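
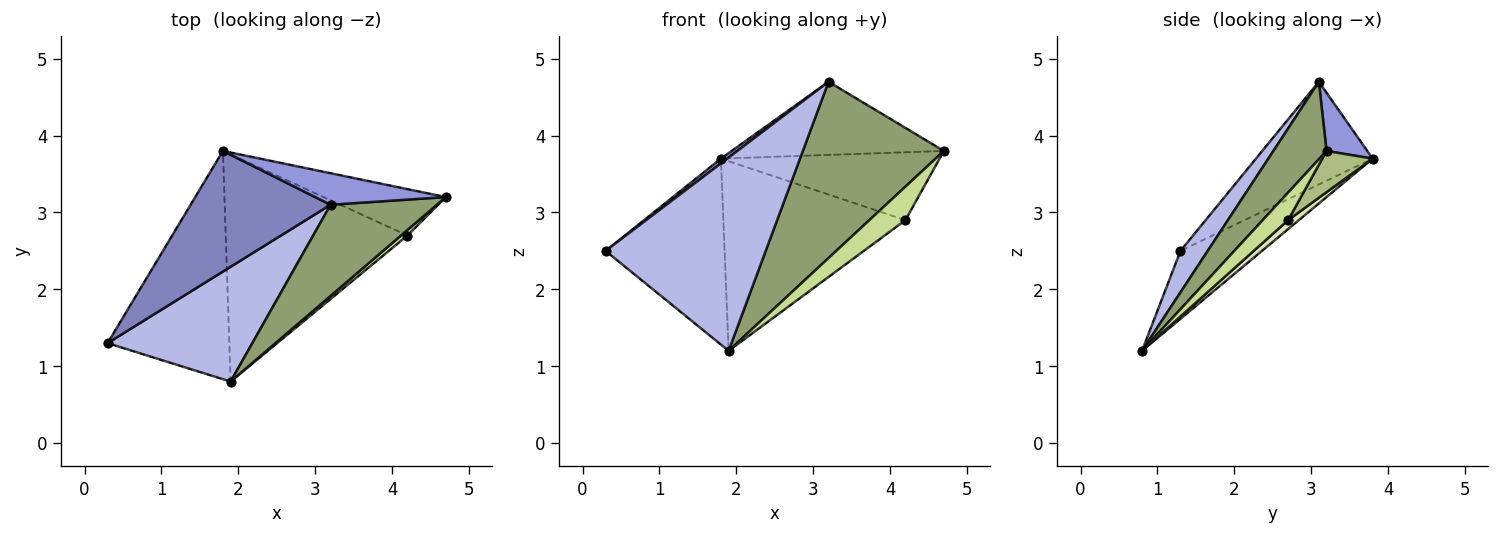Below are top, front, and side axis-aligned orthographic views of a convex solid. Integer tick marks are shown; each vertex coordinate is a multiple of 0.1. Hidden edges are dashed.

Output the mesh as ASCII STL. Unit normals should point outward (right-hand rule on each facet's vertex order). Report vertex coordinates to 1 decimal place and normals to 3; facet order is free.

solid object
 facet normal -0.397 0.580 -0.712
  outer loop
   vertex 1.9 0.8 1.2
   vertex 0.3 1.3 2.5
   vertex 1.8 3.8 3.7
  endloop
 endfacet
 facet normal -0.591 -0.032 0.806
  outer loop
   vertex 3.2 3.1 4.7
   vertex 1.8 3.8 3.7
   vertex 0.3 1.3 2.5
  endloop
 endfacet
 facet normal 0.174 0.904 0.390
  outer loop
   vertex 3.2 3.1 4.7
   vertex 4.7 3.2 3.8
   vertex 1.8 3.8 3.7
  endloop
 endfacet
 facet normal 0.145 -0.851 0.505
  outer loop
   vertex 3.2 3.1 4.7
   vertex 0.3 1.3 2.5
   vertex 1.9 0.8 1.2
  endloop
 endfacet
 facet normal 0.318 -0.842 0.436
  outer loop
   vertex 3.2 3.1 4.7
   vertex 1.9 0.8 1.2
   vertex 4.7 3.2 3.8
  endloop
 endfacet
 facet normal 0.187 0.811 -0.554
  outer loop
   vertex 4.2 2.7 2.9
   vertex 1.8 3.8 3.7
   vertex 4.7 3.2 3.8
  endloop
 endfacet
 facet normal 0.571 -0.810 0.133
  outer loop
   vertex 4.2 2.7 2.9
   vertex 4.7 3.2 3.8
   vertex 1.9 0.8 1.2
  endloop
 endfacet
 facet normal 0.038 0.640 -0.767
  outer loop
   vertex 4.2 2.7 2.9
   vertex 1.9 0.8 1.2
   vertex 1.8 3.8 3.7
  endloop
 endfacet
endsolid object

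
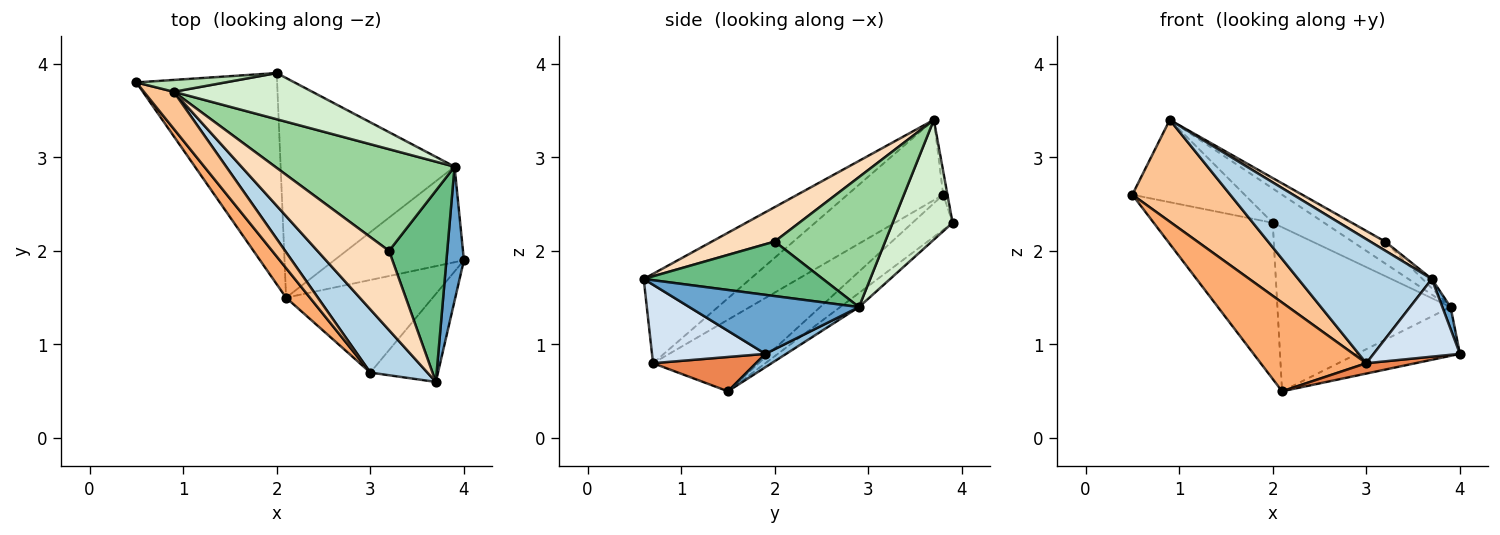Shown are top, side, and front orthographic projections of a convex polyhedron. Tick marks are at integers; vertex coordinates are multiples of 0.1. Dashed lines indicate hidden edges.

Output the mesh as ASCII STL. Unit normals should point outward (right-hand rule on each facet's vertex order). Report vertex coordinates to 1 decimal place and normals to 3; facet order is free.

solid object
 facet normal 0.958 -0.046 0.284
  outer loop
   vertex 3.9 2.9 1.4
   vertex 3.7 0.6 1.7
   vertex 4.0 1.9 0.9
  endloop
 endfacet
 facet normal 0.091 0.453 -0.887
  outer loop
   vertex 3.9 2.9 1.4
   vertex 4.0 1.9 0.9
   vertex 2.1 1.5 0.5
  endloop
 endfacet
 facet normal -0.579 -0.726 0.370
  outer loop
   vertex 3.0 0.7 0.8
   vertex 3.7 0.6 1.7
   vertex 0.9 3.7 3.4
  endloop
 endfacet
 facet normal 0.656 -0.500 -0.566
  outer loop
   vertex 3.0 0.7 0.8
   vertex 4.0 1.9 0.9
   vertex 3.7 0.6 1.7
  endloop
 endfacet
 facet normal 0.227 -0.108 -0.968
  outer loop
   vertex 3.0 0.7 0.8
   vertex 2.1 1.5 0.5
   vertex 4.0 1.9 0.9
  endloop
 endfacet
 facet normal -0.688 -0.688 0.229
  outer loop
   vertex 3.0 0.7 0.8
   vertex 0.5 3.8 2.6
   vertex 2.1 1.5 0.5
  endloop
 endfacet
 facet normal -0.677 -0.692 0.252
  outer loop
   vertex 3.0 0.7 0.8
   vertex 0.9 3.7 3.4
   vertex 0.5 3.8 2.6
  endloop
 endfacet
 facet normal 0.431 -0.102 0.896
  outer loop
   vertex 3.2 2.0 2.1
   vertex 0.9 3.7 3.4
   vertex 3.7 0.6 1.7
  endloop
 endfacet
 facet normal 0.683 0.036 0.729
  outer loop
   vertex 3.2 2.0 2.1
   vertex 3.7 0.6 1.7
   vertex 3.9 2.9 1.4
  endloop
 endfacet
 facet normal 0.578 0.171 0.798
  outer loop
   vertex 3.2 2.0 2.1
   vertex 3.9 2.9 1.4
   vertex 0.9 3.7 3.4
  endloop
 endfacet
 facet normal -0.037 0.989 0.142
  outer loop
   vertex 2.0 3.9 2.3
   vertex 0.5 3.8 2.6
   vertex 0.9 3.7 3.4
  endloop
 endfacet
 facet normal 0.570 0.490 0.659
  outer loop
   vertex 2.0 3.9 2.3
   vertex 0.9 3.7 3.4
   vertex 3.9 2.9 1.4
  endloop
 endfacet
 facet normal -0.197 0.583 -0.788
  outer loop
   vertex 2.0 3.9 2.3
   vertex 2.1 1.5 0.5
   vertex 0.5 3.8 2.6
  endloop
 endfacet
 facet normal -0.065 0.597 -0.800
  outer loop
   vertex 2.0 3.9 2.3
   vertex 3.9 2.9 1.4
   vertex 2.1 1.5 0.5
  endloop
 endfacet
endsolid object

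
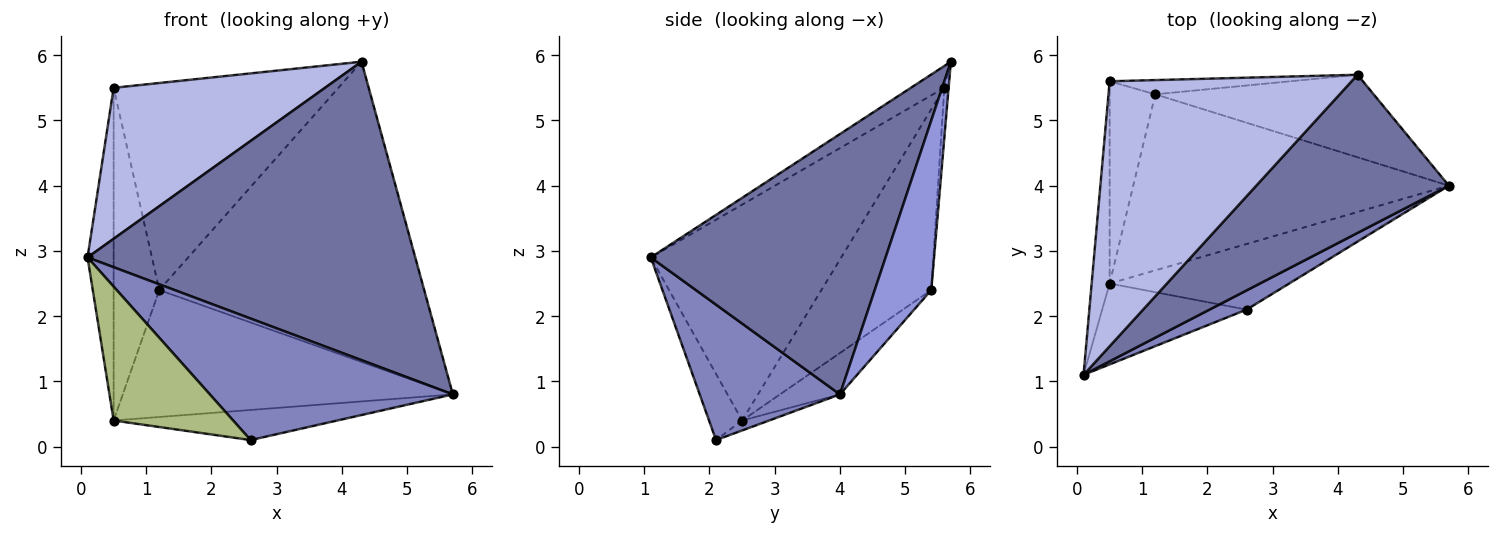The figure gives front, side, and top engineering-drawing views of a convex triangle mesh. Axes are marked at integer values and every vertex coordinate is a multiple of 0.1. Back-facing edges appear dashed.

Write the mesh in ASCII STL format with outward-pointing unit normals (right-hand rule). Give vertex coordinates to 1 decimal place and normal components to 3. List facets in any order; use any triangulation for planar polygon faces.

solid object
 facet normal 0.535 -0.746 0.396
  outer loop
   vertex 4.3 5.7 5.9
   vertex 0.1 1.1 2.9
   vertex 5.7 4.0 0.8
  endloop
 endfacet
 facet normal 0.495 -0.858 0.136
  outer loop
   vertex 2.6 2.1 0.1
   vertex 5.7 4.0 0.8
   vertex 0.1 1.1 2.9
  endloop
 endfacet
 facet normal 0.202 0.944 -0.259
  outer loop
   vertex 1.2 5.4 2.4
   vertex 4.3 5.7 5.9
   vertex 5.7 4.0 0.8
  endloop
 endfacet
 facet normal -0.078 -0.494 0.866
  outer loop
   vertex 0.5 5.6 5.5
   vertex 0.1 1.1 2.9
   vertex 4.3 5.7 5.9
  endloop
 endfacet
 facet normal -0.019 0.997 -0.069
  outer loop
   vertex 0.5 5.6 5.5
   vertex 4.3 5.7 5.9
   vertex 1.2 5.4 2.4
  endloop
 endfacet
 facet normal -0.231 -0.833 -0.503
  outer loop
   vertex 0.5 2.5 0.4
   vertex 2.6 2.1 0.1
   vertex 0.1 1.1 2.9
  endloop
 endfacet
 facet normal -0.987 0.135 -0.082
  outer loop
   vertex 0.5 2.5 0.4
   vertex 0.1 1.1 2.9
   vertex 0.5 5.6 5.5
  endloop
 endfacet
 facet normal -0.899 0.374 -0.227
  outer loop
   vertex 0.5 2.5 0.4
   vertex 0.5 5.6 5.5
   vertex 1.2 5.4 2.4
  endloop
 endfacet
 facet normal -0.050 0.417 -0.908
  outer loop
   vertex 0.5 2.5 0.4
   vertex 5.7 4.0 0.8
   vertex 2.6 2.1 0.1
  endloop
 endfacet
 facet normal -0.106 0.582 -0.806
  outer loop
   vertex 0.5 2.5 0.4
   vertex 1.2 5.4 2.4
   vertex 5.7 4.0 0.8
  endloop
 endfacet
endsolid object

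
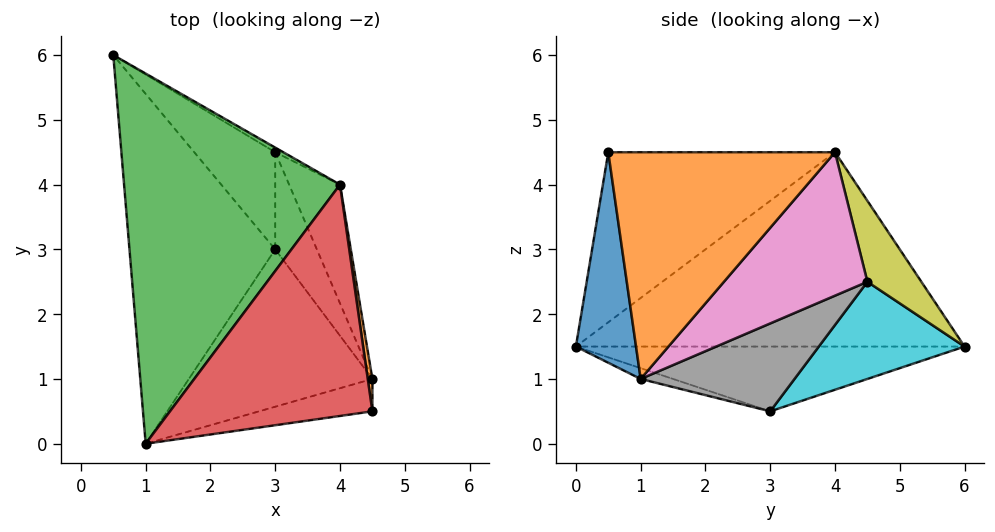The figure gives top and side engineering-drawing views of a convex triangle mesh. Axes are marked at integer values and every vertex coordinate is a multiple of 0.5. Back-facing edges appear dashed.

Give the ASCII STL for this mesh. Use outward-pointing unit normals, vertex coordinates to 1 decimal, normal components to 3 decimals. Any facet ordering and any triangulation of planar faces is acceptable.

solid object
 facet normal 0.254 -0.957 -0.137
  outer loop
   vertex 4.5 0.5 4.5
   vertex 1.0 0.0 1.5
   vertex 4.5 1.0 1.0
  endloop
 endfacet
 facet normal 0.990 0.141 0.020
  outer loop
   vertex 4.0 4.0 4.5
   vertex 4.5 0.5 4.5
   vertex 4.5 1.0 1.0
  endloop
 endfacet
 facet normal -0.668 -0.056 0.742
  outer loop
   vertex 4.0 4.0 4.5
   vertex 0.5 6.0 1.5
   vertex 1.0 0.0 1.5
  endloop
 endfacet
 facet normal -0.640 -0.091 0.762
  outer loop
   vertex 4.0 4.0 4.5
   vertex 1.0 0.0 1.5
   vertex 4.5 0.5 4.5
  endloop
 endfacet
 facet normal -0.406 -0.034 -0.913
  outer loop
   vertex 3.0 3.0 0.5
   vertex 1.0 0.0 1.5
   vertex 0.5 6.0 1.5
  endloop
 endfacet
 facet normal -0.056 -0.282 -0.958
  outer loop
   vertex 3.0 3.0 0.5
   vertex 4.5 1.0 1.0
   vertex 1.0 0.0 1.5
  endloop
 endfacet
 facet normal 0.827 0.480 -0.293
  outer loop
   vertex 3.0 4.5 2.5
   vertex 4.0 4.0 4.5
   vertex 4.5 1.0 1.0
  endloop
 endfacet
 facet normal 0.785 0.496 -0.372
  outer loop
   vertex 3.0 4.5 2.5
   vertex 4.5 1.0 1.0
   vertex 3.0 3.0 0.5
  endloop
 endfacet
 facet normal 0.529 0.847 -0.053
  outer loop
   vertex 3.0 4.5 2.5
   vertex 0.5 6.0 1.5
   vertex 4.0 4.0 4.5
  endloop
 endfacet
 facet normal 0.584 0.649 -0.487
  outer loop
   vertex 3.0 4.5 2.5
   vertex 3.0 3.0 0.5
   vertex 0.5 6.0 1.5
  endloop
 endfacet
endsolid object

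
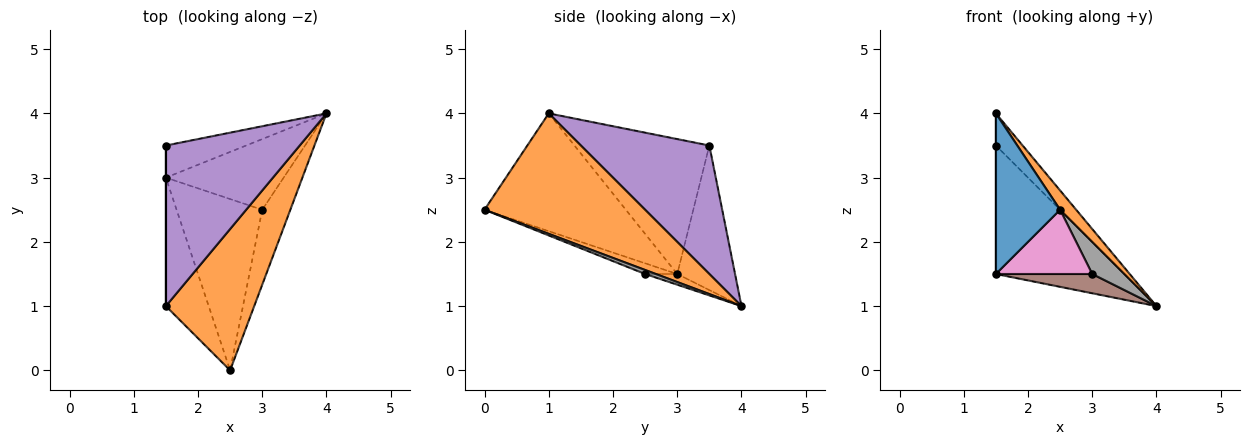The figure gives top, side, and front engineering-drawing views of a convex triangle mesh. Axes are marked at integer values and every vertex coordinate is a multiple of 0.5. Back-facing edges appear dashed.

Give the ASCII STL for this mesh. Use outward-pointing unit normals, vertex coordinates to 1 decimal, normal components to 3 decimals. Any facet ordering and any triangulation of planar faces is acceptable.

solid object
 facet normal -0.864 -0.393 -0.314
  outer loop
   vertex 1.5 1.0 4.0
   vertex 1.5 3.0 1.5
   vertex 2.5 0.0 2.5
  endloop
 endfacet
 facet normal 0.804 -0.080 0.589
  outer loop
   vertex 1.5 1.0 4.0
   vertex 2.5 0.0 2.5
   vertex 4.0 4.0 1.0
  endloop
 endfacet
 facet normal -0.400 0.889 -0.222
  outer loop
   vertex 1.5 3.5 3.5
   vertex 4.0 4.0 1.0
   vertex 1.5 3.0 1.5
  endloop
 endfacet
 facet normal -1.000 0.000 0.000
  outer loop
   vertex 1.5 3.5 3.5
   vertex 1.5 3.0 1.5
   vertex 1.5 1.0 4.0
  endloop
 endfacet
 facet normal 0.685 0.143 0.714
  outer loop
   vertex 1.5 3.5 3.5
   vertex 1.5 1.0 4.0
   vertex 4.0 4.0 1.0
  endloop
 endfacet
 facet normal -0.087 -0.262 -0.961
  outer loop
   vertex 3.0 2.5 1.5
   vertex 1.5 3.0 1.5
   vertex 4.0 4.0 1.0
  endloop
 endfacet
 facet normal -0.116 -0.349 -0.930
  outer loop
   vertex 3.0 2.5 1.5
   vertex 2.5 0.0 2.5
   vertex 1.5 3.0 1.5
  endloop
 endfacet
 facet normal 0.130 -0.391 -0.911
  outer loop
   vertex 3.0 2.5 1.5
   vertex 4.0 4.0 1.0
   vertex 2.5 0.0 2.5
  endloop
 endfacet
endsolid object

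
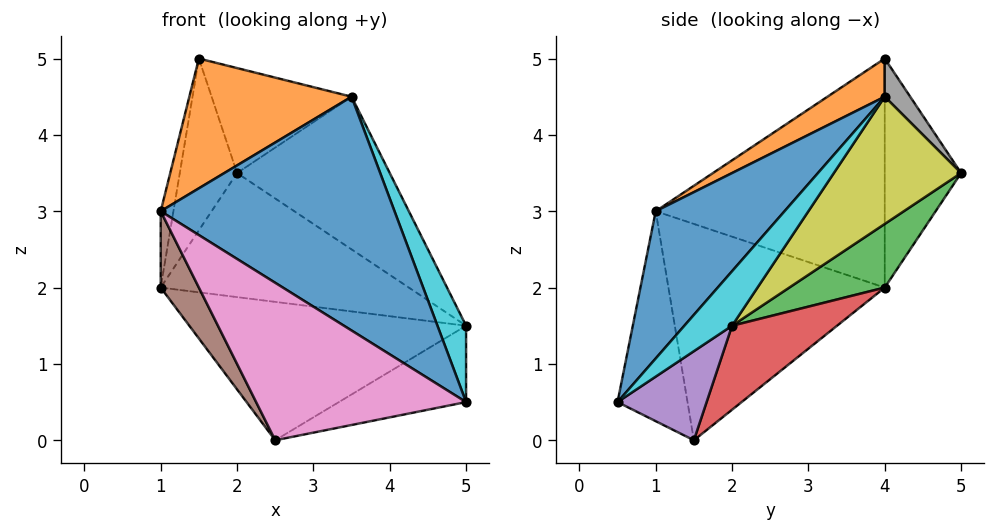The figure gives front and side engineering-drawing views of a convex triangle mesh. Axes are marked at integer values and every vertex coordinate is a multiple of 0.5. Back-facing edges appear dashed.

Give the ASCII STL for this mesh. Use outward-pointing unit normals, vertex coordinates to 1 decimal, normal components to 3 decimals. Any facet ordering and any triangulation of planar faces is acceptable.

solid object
 facet normal -0.793 0.595 0.132
  outer loop
   vertex 1.5 4.0 5.0
   vertex 2.0 5.0 3.5
   vertex 1.0 4.0 2.0
  endloop
 endfacet
 facet normal -0.985 0.055 0.164
  outer loop
   vertex 1.0 1.0 3.0
   vertex 1.5 4.0 5.0
   vertex 1.0 4.0 2.0
  endloop
 endfacet
 facet normal 0.272 0.707 -0.653
  outer loop
   vertex 5.0 2.0 1.5
   vertex 1.0 4.0 2.0
   vertex 2.0 5.0 3.5
  endloop
 endfacet
 facet normal 0.263 0.694 -0.670
  outer loop
   vertex 2.5 1.5 0.0
   vertex 1.0 4.0 2.0
   vertex 5.0 2.0 1.5
  endloop
 endfacet
 facet normal 0.362 0.517 -0.776
  outer loop
   vertex 2.5 1.5 0.0
   vertex 5.0 2.0 1.5
   vertex 5.0 0.5 0.5
  endloop
 endfacet
 facet normal -0.873 -0.154 -0.462
  outer loop
   vertex 2.5 1.5 0.0
   vertex 1.0 1.0 3.0
   vertex 1.0 4.0 2.0
  endloop
 endfacet
 facet normal -0.302 -0.905 -0.302
  outer loop
   vertex 2.5 1.5 0.0
   vertex 5.0 0.5 0.5
   vertex 1.0 1.0 3.0
  endloop
 endfacet
 facet normal 0.145 0.800 0.582
  outer loop
   vertex 3.5 4.0 4.5
   vertex 2.0 5.0 3.5
   vertex 1.5 4.0 5.0
  endloop
 endfacet
 facet normal 0.629 0.754 -0.189
  outer loop
   vertex 3.5 4.0 4.5
   vertex 5.0 2.0 1.5
   vertex 2.0 5.0 3.5
  endloop
 endfacet
 facet normal 0.679 -0.407 0.611
  outer loop
   vertex 3.5 4.0 4.5
   vertex 5.0 0.5 0.5
   vertex 5.0 2.0 1.5
  endloop
 endfacet
 facet normal 0.350 -0.636 0.688
  outer loop
   vertex 3.5 4.0 4.5
   vertex 1.0 1.0 3.0
   vertex 5.0 0.5 0.5
  endloop
 endfacet
 facet normal 0.200 -0.566 0.800
  outer loop
   vertex 3.5 4.0 4.5
   vertex 1.5 4.0 5.0
   vertex 1.0 1.0 3.0
  endloop
 endfacet
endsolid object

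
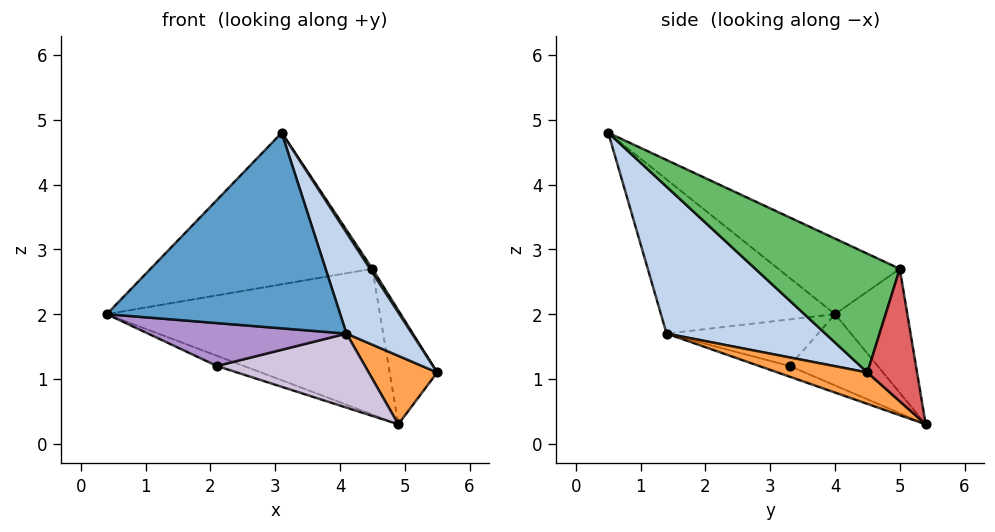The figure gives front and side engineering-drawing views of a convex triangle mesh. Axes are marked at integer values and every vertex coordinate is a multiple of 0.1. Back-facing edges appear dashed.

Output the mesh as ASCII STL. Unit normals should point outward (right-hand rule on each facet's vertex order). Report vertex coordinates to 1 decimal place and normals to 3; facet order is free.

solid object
 facet normal -0.550 -0.738 -0.392
  outer loop
   vertex 4.1 1.4 1.7
   vertex 3.1 0.5 4.8
   vertex 0.4 4.0 2.0
  endloop
 endfacet
 facet normal 0.909 -0.375 0.184
  outer loop
   vertex 4.1 1.4 1.7
   vertex 5.5 4.5 1.1
   vertex 3.1 0.5 4.8
  endloop
 endfacet
 facet normal 0.490 -0.374 -0.788
  outer loop
   vertex 4.1 1.4 1.7
   vertex 4.9 5.4 0.3
   vertex 5.5 4.5 1.1
  endloop
 endfacet
 facet normal -0.259 0.473 0.842
  outer loop
   vertex 4.5 5.0 2.7
   vertex 0.4 4.0 2.0
   vertex 3.1 0.5 4.8
  endloop
 endfacet
 facet normal 0.846 -0.014 0.533
  outer loop
   vertex 4.5 5.0 2.7
   vertex 3.1 0.5 4.8
   vertex 5.5 4.5 1.1
  endloop
 endfacet
 facet normal -0.254 0.960 0.118
  outer loop
   vertex 4.5 5.0 2.7
   vertex 4.9 5.4 0.3
   vertex 0.4 4.0 2.0
  endloop
 endfacet
 facet normal 0.703 0.673 0.229
  outer loop
   vertex 4.5 5.0 2.7
   vertex 5.5 4.5 1.1
   vertex 4.9 5.4 0.3
  endloop
 endfacet
 facet normal -0.383 0.118 -0.916
  outer loop
   vertex 2.1 3.3 1.2
   vertex 0.4 4.0 2.0
   vertex 4.9 5.4 0.3
  endloop
 endfacet
 facet normal -0.522 -0.684 -0.511
  outer loop
   vertex 2.1 3.3 1.2
   vertex 4.1 1.4 1.7
   vertex 0.4 4.0 2.0
  endloop
 endfacet
 facet normal -0.066 -0.318 -0.946
  outer loop
   vertex 2.1 3.3 1.2
   vertex 4.9 5.4 0.3
   vertex 4.1 1.4 1.7
  endloop
 endfacet
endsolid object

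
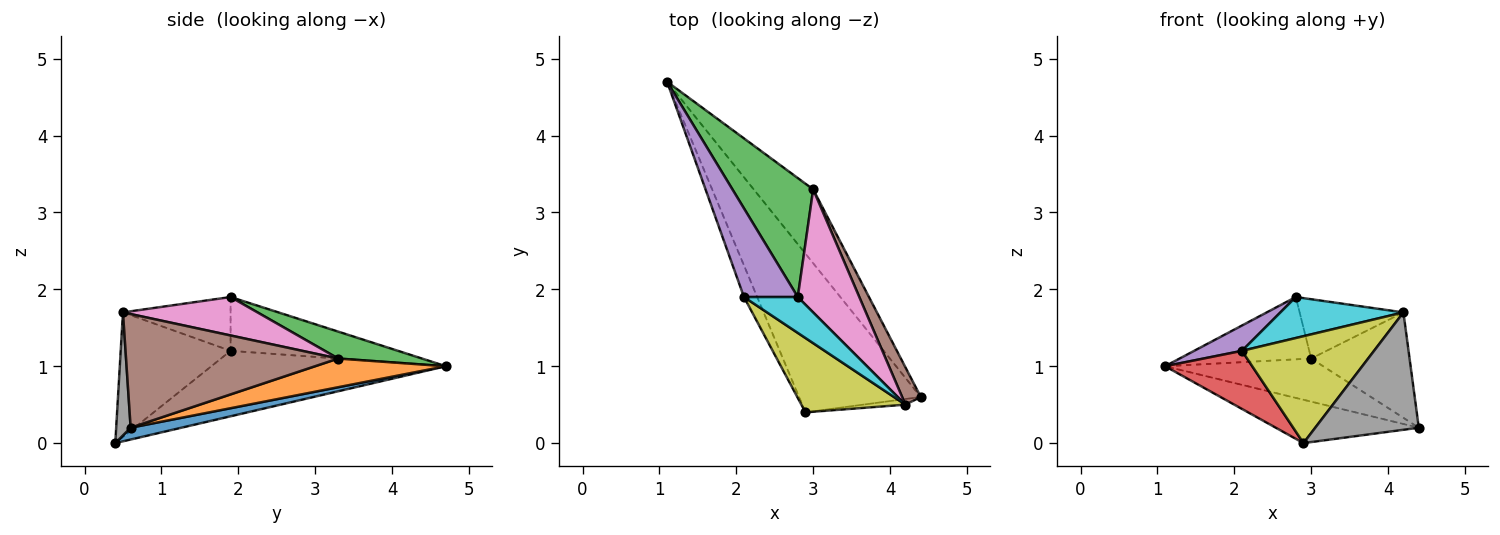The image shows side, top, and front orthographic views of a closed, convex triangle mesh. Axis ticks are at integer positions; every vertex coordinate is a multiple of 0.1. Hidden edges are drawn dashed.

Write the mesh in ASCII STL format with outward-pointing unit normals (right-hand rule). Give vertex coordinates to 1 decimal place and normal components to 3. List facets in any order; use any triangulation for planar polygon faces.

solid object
 facet normal 0.093 0.262 -0.960
  outer loop
   vertex 2.9 0.4 0.0
   vertex 1.1 4.7 1.0
   vertex 4.4 0.6 0.2
  endloop
 endfacet
 facet normal 0.385 0.465 -0.797
  outer loop
   vertex 3.0 3.3 1.1
   vertex 4.4 0.6 0.2
   vertex 1.1 4.7 1.0
  endloop
 endfacet
 facet normal 0.283 0.445 0.850
  outer loop
   vertex 3.0 3.3 1.1
   vertex 1.1 4.7 1.0
   vertex 2.8 1.9 1.9
  endloop
 endfacet
 facet normal -0.921 -0.342 -0.186
  outer loop
   vertex 2.1 1.9 1.2
   vertex 1.1 4.7 1.0
   vertex 2.9 0.4 0.0
  endloop
 endfacet
 facet normal -0.693 -0.198 0.693
  outer loop
   vertex 2.1 1.9 1.2
   vertex 2.8 1.9 1.9
   vertex 1.1 4.7 1.0
  endloop
 endfacet
 facet normal 0.897 0.416 0.147
  outer loop
   vertex 4.2 0.5 1.7
   vertex 4.4 0.6 0.2
   vertex 3.0 3.3 1.1
  endloop
 endfacet
 facet normal 0.491 0.378 0.785
  outer loop
   vertex 4.2 0.5 1.7
   vertex 3.0 3.3 1.1
   vertex 2.8 1.9 1.9
  endloop
 endfacet
 facet normal 0.138 -0.989 -0.048
  outer loop
   vertex 4.2 0.5 1.7
   vertex 2.9 0.4 0.0
   vertex 4.4 0.6 0.2
  endloop
 endfacet
 facet normal -0.564 -0.678 0.471
  outer loop
   vertex 4.2 0.5 1.7
   vertex 2.1 1.9 1.2
   vertex 2.9 0.4 0.0
  endloop
 endfacet
 facet normal -0.550 -0.629 0.550
  outer loop
   vertex 4.2 0.5 1.7
   vertex 2.8 1.9 1.9
   vertex 2.1 1.9 1.2
  endloop
 endfacet
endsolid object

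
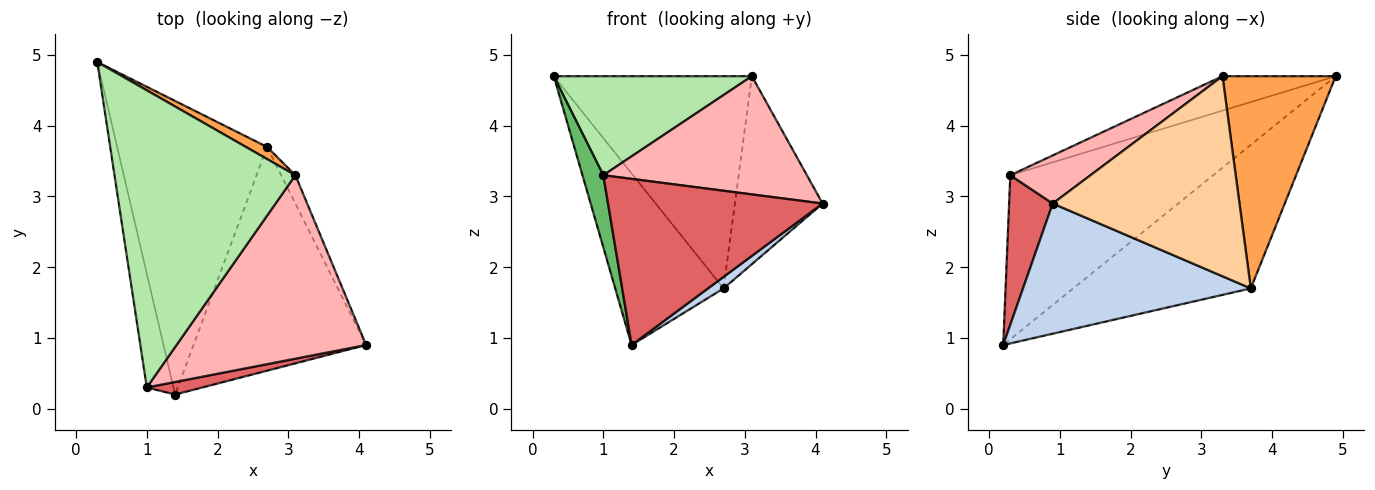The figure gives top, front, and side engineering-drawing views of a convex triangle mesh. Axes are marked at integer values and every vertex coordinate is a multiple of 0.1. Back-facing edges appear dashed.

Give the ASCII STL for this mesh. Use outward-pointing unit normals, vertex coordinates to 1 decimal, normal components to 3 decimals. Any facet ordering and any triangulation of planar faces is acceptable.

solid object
 facet normal -0.637 0.389 -0.665
  outer loop
   vertex 2.7 3.7 1.7
   vertex 1.4 0.2 0.9
   vertex 0.3 4.9 4.7
  endloop
 endfacet
 facet normal 0.602 -0.041 -0.798
  outer loop
   vertex 2.7 3.7 1.7
   vertex 4.1 0.9 2.9
   vertex 1.4 0.2 0.9
  endloop
 endfacet
 facet normal 0.496 0.867 0.050
  outer loop
   vertex 2.7 3.7 1.7
   vertex 0.3 4.9 4.7
   vertex 3.1 3.3 4.7
  endloop
 endfacet
 facet normal 0.903 0.424 -0.064
  outer loop
   vertex 2.7 3.7 1.7
   vertex 3.1 3.3 4.7
   vertex 4.1 0.9 2.9
  endloop
 endfacet
 facet normal -0.982 -0.101 -0.159
  outer loop
   vertex 1.0 0.3 3.3
   vertex 0.3 4.9 4.7
   vertex 1.4 0.2 0.9
  endloop
 endfacet
 facet normal -0.178 -0.311 0.934
  outer loop
   vertex 1.0 0.3 3.3
   vertex 3.1 3.3 4.7
   vertex 0.3 4.9 4.7
  endloop
 endfacet
 facet normal 0.199 -0.977 0.074
  outer loop
   vertex 1.0 0.3 3.3
   vertex 1.4 0.2 0.9
   vertex 4.1 0.9 2.9
  endloop
 endfacet
 facet normal 0.209 -0.530 0.822
  outer loop
   vertex 1.0 0.3 3.3
   vertex 4.1 0.9 2.9
   vertex 3.1 3.3 4.7
  endloop
 endfacet
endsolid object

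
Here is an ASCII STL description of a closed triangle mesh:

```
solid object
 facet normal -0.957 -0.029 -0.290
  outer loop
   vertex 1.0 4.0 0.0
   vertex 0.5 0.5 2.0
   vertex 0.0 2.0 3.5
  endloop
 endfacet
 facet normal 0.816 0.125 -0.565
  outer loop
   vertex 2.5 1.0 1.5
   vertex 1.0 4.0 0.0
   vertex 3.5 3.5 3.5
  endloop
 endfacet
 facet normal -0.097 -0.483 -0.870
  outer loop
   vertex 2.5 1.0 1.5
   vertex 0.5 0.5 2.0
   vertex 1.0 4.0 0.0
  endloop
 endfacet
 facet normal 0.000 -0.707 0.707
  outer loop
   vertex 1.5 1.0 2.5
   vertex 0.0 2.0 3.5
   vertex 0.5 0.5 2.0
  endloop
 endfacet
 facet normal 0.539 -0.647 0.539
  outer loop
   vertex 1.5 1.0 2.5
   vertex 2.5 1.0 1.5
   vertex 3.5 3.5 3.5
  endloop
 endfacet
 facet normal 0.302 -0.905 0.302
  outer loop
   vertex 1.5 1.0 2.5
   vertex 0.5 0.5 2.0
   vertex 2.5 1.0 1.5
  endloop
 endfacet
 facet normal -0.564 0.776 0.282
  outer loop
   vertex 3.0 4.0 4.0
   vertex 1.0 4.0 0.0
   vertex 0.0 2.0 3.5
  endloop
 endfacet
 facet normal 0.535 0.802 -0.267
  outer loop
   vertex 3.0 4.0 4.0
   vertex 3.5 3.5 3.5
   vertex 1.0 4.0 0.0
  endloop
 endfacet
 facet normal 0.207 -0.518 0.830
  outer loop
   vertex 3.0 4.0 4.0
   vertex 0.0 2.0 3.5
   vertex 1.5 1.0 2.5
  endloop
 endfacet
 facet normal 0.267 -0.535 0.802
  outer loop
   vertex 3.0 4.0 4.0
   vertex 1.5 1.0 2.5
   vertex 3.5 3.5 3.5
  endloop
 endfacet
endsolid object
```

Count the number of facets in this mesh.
10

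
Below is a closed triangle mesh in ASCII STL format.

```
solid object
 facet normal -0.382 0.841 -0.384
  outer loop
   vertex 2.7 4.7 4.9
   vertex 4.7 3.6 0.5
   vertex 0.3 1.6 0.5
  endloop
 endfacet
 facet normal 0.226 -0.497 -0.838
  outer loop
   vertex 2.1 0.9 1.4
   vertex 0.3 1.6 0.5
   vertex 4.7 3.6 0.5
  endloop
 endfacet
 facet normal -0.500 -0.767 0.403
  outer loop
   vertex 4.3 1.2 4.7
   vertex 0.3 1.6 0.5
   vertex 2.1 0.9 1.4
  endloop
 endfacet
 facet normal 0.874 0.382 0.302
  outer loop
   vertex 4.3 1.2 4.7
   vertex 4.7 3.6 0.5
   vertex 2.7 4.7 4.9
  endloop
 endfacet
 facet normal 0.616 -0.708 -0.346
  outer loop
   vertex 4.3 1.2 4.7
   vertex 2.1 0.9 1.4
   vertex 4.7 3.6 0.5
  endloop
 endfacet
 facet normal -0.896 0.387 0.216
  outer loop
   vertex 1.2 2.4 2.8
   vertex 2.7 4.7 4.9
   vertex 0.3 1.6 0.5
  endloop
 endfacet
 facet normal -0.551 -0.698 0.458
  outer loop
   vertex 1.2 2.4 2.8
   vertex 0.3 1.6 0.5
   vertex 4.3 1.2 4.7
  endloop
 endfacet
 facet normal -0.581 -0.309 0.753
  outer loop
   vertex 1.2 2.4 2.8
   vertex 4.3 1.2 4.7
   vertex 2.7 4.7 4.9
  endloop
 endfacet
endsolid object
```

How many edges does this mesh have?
12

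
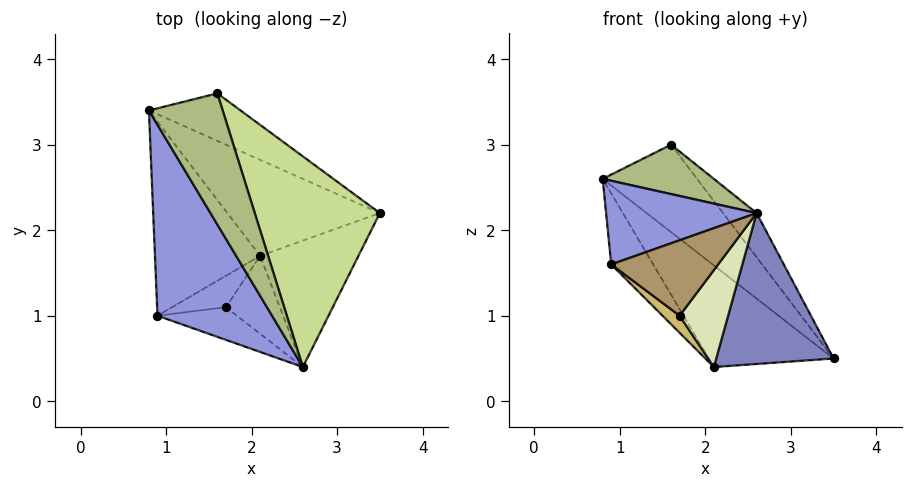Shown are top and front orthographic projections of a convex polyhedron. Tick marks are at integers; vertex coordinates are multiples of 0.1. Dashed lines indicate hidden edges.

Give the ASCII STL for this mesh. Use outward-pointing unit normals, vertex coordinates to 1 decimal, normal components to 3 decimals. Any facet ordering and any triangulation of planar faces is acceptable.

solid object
 facet normal -0.206 0.712 -0.672
  outer loop
   vertex 2.1 1.7 0.4
   vertex 0.8 3.4 2.6
   vertex 3.5 2.2 0.5
  endloop
 endfacet
 facet normal 0.304 -0.730 -0.612
  outer loop
   vertex 2.1 1.7 0.4
   vertex 3.5 2.2 0.5
   vertex 2.6 0.4 2.2
  endloop
 endfacet
 facet normal -0.422 -0.364 0.831
  outer loop
   vertex 0.9 1.0 1.6
   vertex 2.6 0.4 2.2
   vertex 0.8 3.4 2.6
  endloop
 endfacet
 facet normal -0.752 0.227 -0.619
  outer loop
   vertex 0.9 1.0 1.6
   vertex 0.8 3.4 2.6
   vertex 2.1 1.7 0.4
  endloop
 endfacet
 facet normal 0.019 0.878 -0.477
  outer loop
   vertex 1.6 3.6 3.0
   vertex 3.5 2.2 0.5
   vertex 0.8 3.4 2.6
  endloop
 endfacet
 facet normal -0.355 -0.330 0.875
  outer loop
   vertex 1.6 3.6 3.0
   vertex 0.8 3.4 2.6
   vertex 2.6 0.4 2.2
  endloop
 endfacet
 facet normal 0.821 0.117 0.559
  outer loop
   vertex 1.6 3.6 3.0
   vertex 2.6 0.4 2.2
   vertex 3.5 2.2 0.5
  endloop
 endfacet
 facet normal 0.223 -0.760 -0.611
  outer loop
   vertex 1.7 1.1 1.0
   vertex 2.1 1.7 0.4
   vertex 2.6 0.4 2.2
  endloop
 endfacet
 facet normal -0.180 -0.902 -0.391
  outer loop
   vertex 1.7 1.1 1.0
   vertex 2.6 0.4 2.2
   vertex 0.9 1.0 1.6
  endloop
 endfacet
 facet normal -0.514 -0.411 -0.753
  outer loop
   vertex 1.7 1.1 1.0
   vertex 0.9 1.0 1.6
   vertex 2.1 1.7 0.4
  endloop
 endfacet
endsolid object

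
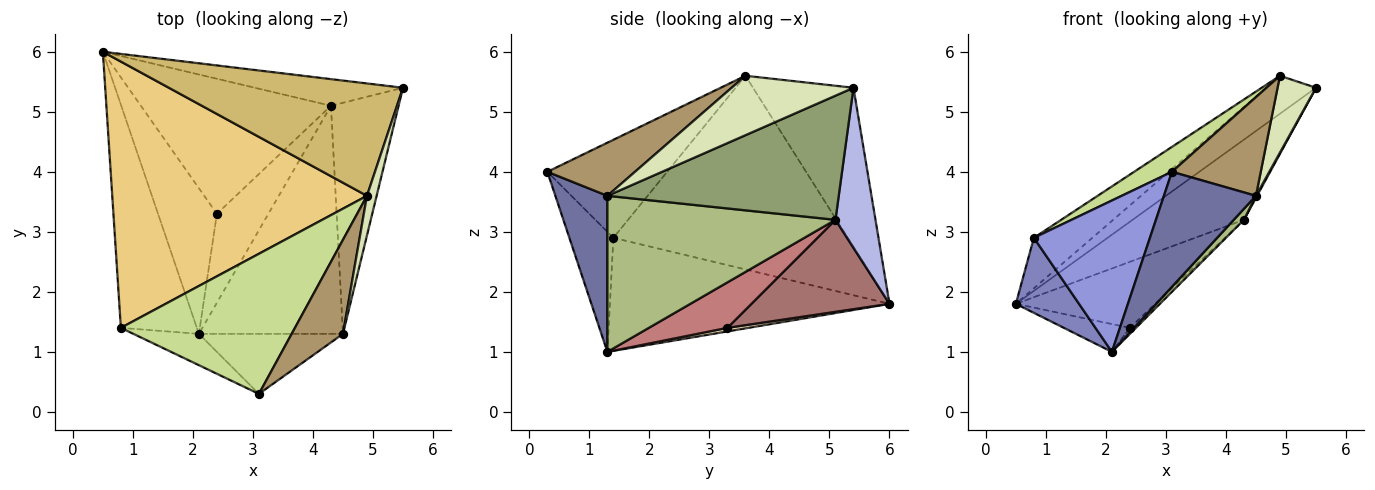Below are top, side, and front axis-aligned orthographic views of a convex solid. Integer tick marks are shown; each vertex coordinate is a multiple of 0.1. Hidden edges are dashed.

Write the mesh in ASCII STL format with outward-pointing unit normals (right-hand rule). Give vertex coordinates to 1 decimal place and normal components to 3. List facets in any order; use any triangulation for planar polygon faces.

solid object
 facet normal 0.448 -0.793 -0.414
  outer loop
   vertex 4.5 1.3 3.6
   vertex 3.1 0.3 4.0
   vertex 2.1 1.3 1.0
  endloop
 endfacet
 facet normal -0.816 -0.184 -0.548
  outer loop
   vertex 0.8 1.4 2.9
   vertex 0.5 6.0 1.8
   vertex 2.1 1.3 1.0
  endloop
 endfacet
 facet normal -0.348 -0.918 -0.190
  outer loop
   vertex 0.8 1.4 2.9
   vertex 2.1 1.3 1.0
   vertex 3.1 0.3 4.0
  endloop
 endfacet
 facet normal 0.323 0.898 -0.299
  outer loop
   vertex 4.3 5.1 3.2
   vertex 0.5 6.0 1.8
   vertex 5.5 5.4 5.4
  endloop
 endfacet
 facet normal 0.878 -0.004 -0.478
  outer loop
   vertex 4.3 5.1 3.2
   vertex 5.5 5.4 5.4
   vertex 4.5 1.3 3.6
  endloop
 endfacet
 facet normal 0.734 -0.033 -0.678
  outer loop
   vertex 4.3 5.1 3.2
   vertex 4.5 1.3 3.6
   vertex 2.1 1.3 1.0
  endloop
 endfacet
 facet normal -0.485 -0.153 0.861
  outer loop
   vertex 4.9 3.6 5.6
   vertex 0.8 1.4 2.9
   vertex 3.1 0.3 4.0
  endloop
 endfacet
 facet normal 0.942 -0.297 0.153
  outer loop
   vertex 4.9 3.6 5.6
   vertex 4.5 1.3 3.6
   vertex 5.5 5.4 5.4
  endloop
 endfacet
 facet normal 0.581 -0.589 0.561
  outer loop
   vertex 4.9 3.6 5.6
   vertex 3.1 0.3 4.0
   vertex 4.5 1.3 3.6
  endloop
 endfacet
 facet normal -0.541 0.269 0.797
  outer loop
   vertex 4.9 3.6 5.6
   vertex 5.5 5.4 5.4
   vertex 0.5 6.0 1.8
  endloop
 endfacet
 facet normal -0.598 0.149 0.787
  outer loop
   vertex 4.9 3.6 5.6
   vertex 0.5 6.0 1.8
   vertex 0.8 1.4 2.9
  endloop
 endfacet
 facet normal 0.060 0.187 -0.981
  outer loop
   vertex 2.4 3.3 1.4
   vertex 2.1 1.3 1.0
   vertex 0.5 6.0 1.8
  endloop
 endfacet
 facet normal 0.399 0.403 -0.824
  outer loop
   vertex 2.4 3.3 1.4
   vertex 0.5 6.0 1.8
   vertex 4.3 5.1 3.2
  endloop
 endfacet
 facet normal 0.661 0.051 -0.748
  outer loop
   vertex 2.4 3.3 1.4
   vertex 4.3 5.1 3.2
   vertex 2.1 1.3 1.0
  endloop
 endfacet
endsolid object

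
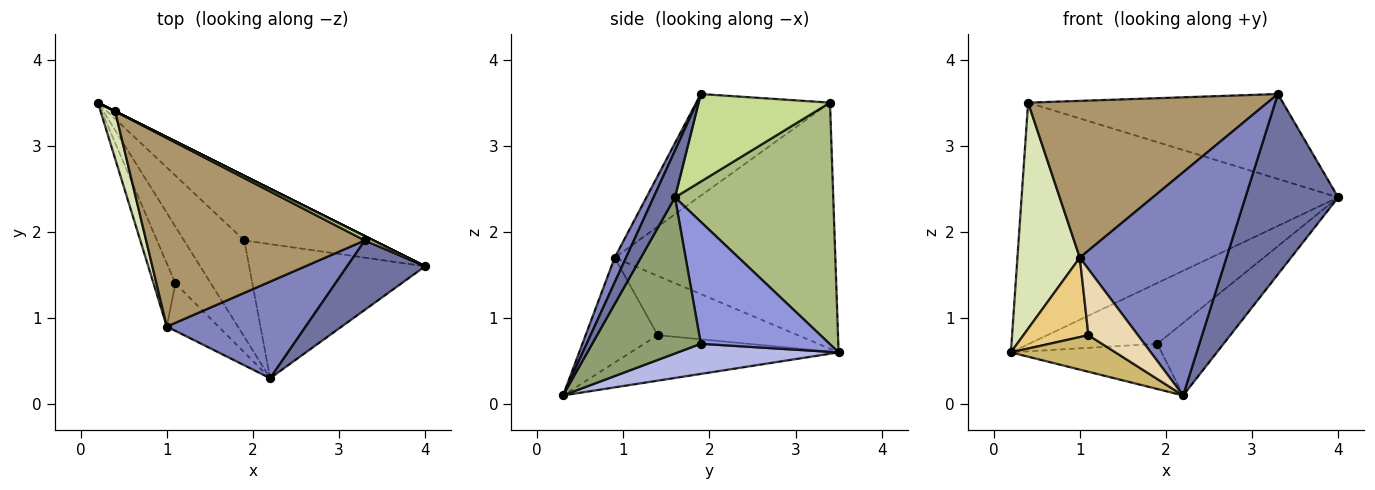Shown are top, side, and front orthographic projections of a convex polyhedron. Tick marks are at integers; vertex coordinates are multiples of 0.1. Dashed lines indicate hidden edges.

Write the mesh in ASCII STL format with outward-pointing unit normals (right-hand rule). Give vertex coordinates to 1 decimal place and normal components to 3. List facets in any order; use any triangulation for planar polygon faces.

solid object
 facet normal 0.211 -0.912 0.351
  outer loop
   vertex 3.3 1.9 3.6
   vertex 2.2 0.3 0.1
   vertex 4.0 1.6 2.4
  endloop
 endfacet
 facet normal 0.071 -0.915 0.396
  outer loop
   vertex 1.0 0.9 1.7
   vertex 2.2 0.3 0.1
   vertex 3.3 1.9 3.6
  endloop
 endfacet
 facet normal 0.567 0.564 -0.600
  outer loop
   vertex 1.9 1.9 0.7
   vertex 0.2 3.5 0.6
   vertex 4.0 1.6 2.4
  endloop
 endfacet
 facet normal 0.412 0.387 -0.825
  outer loop
   vertex 1.9 1.9 0.7
   vertex 2.2 0.3 0.1
   vertex 0.2 3.5 0.6
  endloop
 endfacet
 facet normal 0.615 0.375 -0.693
  outer loop
   vertex 1.9 1.9 0.7
   vertex 4.0 1.6 2.4
   vertex 2.2 0.3 0.1
  endloop
 endfacet
 facet normal 0.447 0.894 0.000
  outer loop
   vertex 0.4 3.4 3.5
   vertex 4.0 1.6 2.4
   vertex 0.2 3.5 0.6
  endloop
 endfacet
 facet normal 0.458 0.888 0.045
  outer loop
   vertex 0.4 3.4 3.5
   vertex 3.3 1.9 3.6
   vertex 4.0 1.6 2.4
  endloop
 endfacet
 facet normal -0.961 -0.272 0.057
  outer loop
   vertex 0.4 3.4 3.5
   vertex 0.2 3.5 0.6
   vertex 1.0 0.9 1.7
  endloop
 endfacet
 facet normal -0.336 -0.602 0.724
  outer loop
   vertex 0.4 3.4 3.5
   vertex 1.0 0.9 1.7
   vertex 3.3 1.9 3.6
  endloop
 endfacet
 facet normal -0.733 -0.368 -0.572
  outer loop
   vertex 1.1 1.4 0.8
   vertex 0.2 3.5 0.6
   vertex 2.2 0.3 0.1
  endloop
 endfacet
 facet normal -0.860 -0.399 -0.317
  outer loop
   vertex 1.1 1.4 0.8
   vertex 1.0 0.9 1.7
   vertex 0.2 3.5 0.6
  endloop
 endfacet
 facet normal -0.764 -0.524 -0.376
  outer loop
   vertex 1.1 1.4 0.8
   vertex 2.2 0.3 0.1
   vertex 1.0 0.9 1.7
  endloop
 endfacet
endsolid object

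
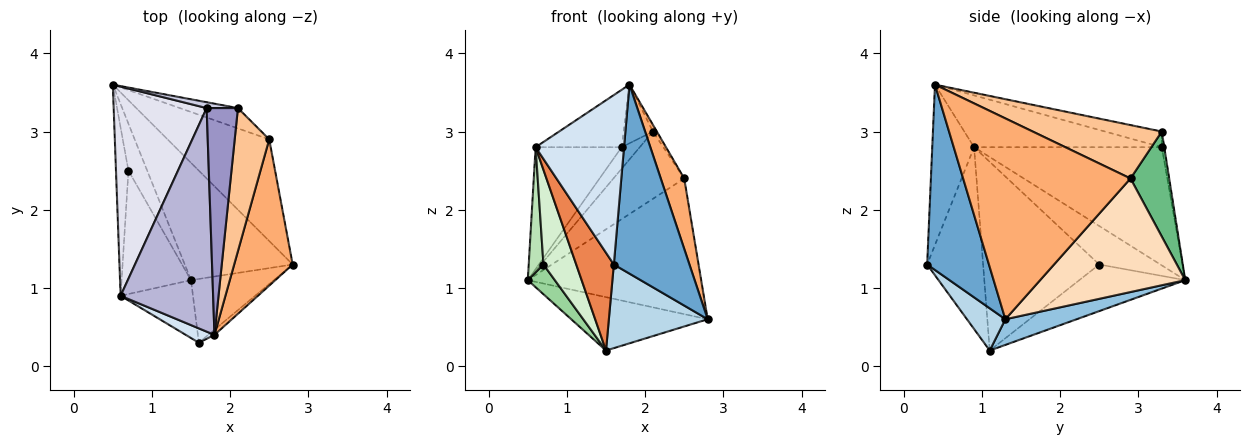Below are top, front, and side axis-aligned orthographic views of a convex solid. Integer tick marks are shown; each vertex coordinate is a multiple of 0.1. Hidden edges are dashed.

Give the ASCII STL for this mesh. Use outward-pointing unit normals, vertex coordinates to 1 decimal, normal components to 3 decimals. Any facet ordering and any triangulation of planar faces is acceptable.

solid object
 facet normal 0.633 -0.774 -0.021
  outer loop
   vertex 1.8 0.4 3.6
   vertex 1.6 0.3 1.3
   vertex 2.8 1.3 0.6
  endloop
 endfacet
 facet normal 0.211 0.405 -0.890
  outer loop
   vertex 1.5 1.1 0.2
   vertex 0.5 3.6 1.1
   vertex 2.8 1.3 0.6
  endloop
 endfacet
 facet normal 0.295 -0.760 -0.579
  outer loop
   vertex 1.5 1.1 0.2
   vertex 2.8 1.3 0.6
   vertex 1.6 0.3 1.3
  endloop
 endfacet
 facet normal -0.426 -0.901 0.076
  outer loop
   vertex 0.6 0.9 2.8
   vertex 1.6 0.3 1.3
   vertex 1.8 0.4 3.6
  endloop
 endfacet
 facet normal -0.788 -0.530 -0.314
  outer loop
   vertex 0.6 0.9 2.8
   vertex 1.5 1.1 0.2
   vertex 1.6 0.3 1.3
  endloop
 endfacet
 facet normal 0.952 -0.133 0.277
  outer loop
   vertex 2.5 2.9 2.4
   vertex 1.8 0.4 3.6
   vertex 2.8 1.3 0.6
  endloop
 endfacet
 facet normal 0.840 0.025 0.543
  outer loop
   vertex 2.5 2.9 2.4
   vertex 2.1 3.3 3.0
   vertex 1.8 0.4 3.6
  endloop
 endfacet
 facet normal 0.557 0.665 -0.498
  outer loop
   vertex 2.5 2.9 2.4
   vertex 2.8 1.3 0.6
   vertex 0.5 3.6 1.1
  endloop
 endfacet
 facet normal 0.464 0.848 -0.256
  outer loop
   vertex 2.5 2.9 2.4
   vertex 0.5 3.6 1.1
   vertex 2.1 3.3 3.0
  endloop
 endfacet
 facet normal -0.903 -0.230 -0.364
  outer loop
   vertex 0.7 2.5 1.3
   vertex 0.5 3.6 1.1
   vertex 1.5 1.1 0.2
  endloop
 endfacet
 facet normal -0.928 -0.223 -0.300
  outer loop
   vertex 0.7 2.5 1.3
   vertex 0.6 0.9 2.8
   vertex 0.5 3.6 1.1
  endloop
 endfacet
 facet normal -0.907 -0.256 -0.334
  outer loop
   vertex 0.7 2.5 1.3
   vertex 1.5 1.1 0.2
   vertex 0.6 0.9 2.8
  endloop
 endfacet
 facet normal -0.436 0.225 0.871
  outer loop
   vertex 1.7 3.3 2.8
   vertex 1.8 0.4 3.6
   vertex 2.1 3.3 3.0
  endloop
 endfacet
 facet normal -0.477 0.218 0.852
  outer loop
   vertex 1.7 3.3 2.8
   vertex 0.6 0.9 2.8
   vertex 1.8 0.4 3.6
  endloop
 endfacet
 facet normal -0.130 0.957 0.261
  outer loop
   vertex 1.7 3.3 2.8
   vertex 2.1 3.3 3.0
   vertex 0.5 3.6 1.1
  endloop
 endfacet
 facet normal -0.739 0.339 0.582
  outer loop
   vertex 1.7 3.3 2.8
   vertex 0.5 3.6 1.1
   vertex 0.6 0.9 2.8
  endloop
 endfacet
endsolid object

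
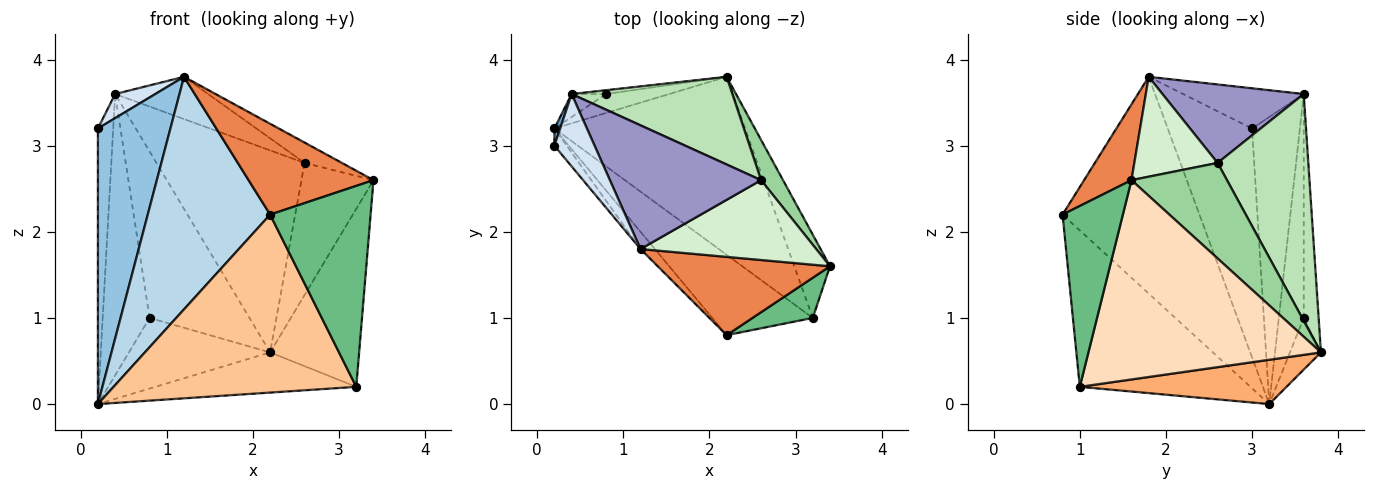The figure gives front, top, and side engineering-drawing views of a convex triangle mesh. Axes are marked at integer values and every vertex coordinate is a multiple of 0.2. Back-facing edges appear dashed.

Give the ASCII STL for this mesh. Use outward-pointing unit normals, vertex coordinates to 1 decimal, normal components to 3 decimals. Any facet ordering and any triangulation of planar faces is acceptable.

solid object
 facet normal -0.952 0.305 0.019
  outer loop
   vertex 0.4 3.6 3.6
   vertex 0.2 3.2 0.0
   vertex 0.2 3.0 3.2
  endloop
 endfacet
 facet normal -0.757 -0.652 -0.041
  outer loop
   vertex 1.2 1.8 3.8
   vertex 0.2 3.0 3.2
   vertex 0.2 3.2 0.0
  endloop
 endfacet
 facet normal -0.745 -0.666 -0.049
  outer loop
   vertex 1.2 1.8 3.8
   vertex 0.2 3.2 0.0
   vertex 2.2 0.8 2.2
  endloop
 endfacet
 facet normal -0.688 -0.229 0.688
  outer loop
   vertex 1.2 1.8 3.8
   vertex 0.4 3.6 3.6
   vertex 0.2 3.0 3.2
  endloop
 endfacet
 facet normal 0.276 -0.728 0.628
  outer loop
   vertex 1.2 1.8 3.8
   vertex 2.2 0.8 2.2
   vertex 3.4 1.6 2.6
  endloop
 endfacet
 facet normal 0.221 0.215 -0.951
  outer loop
   vertex 3.2 1.0 0.2
   vertex 0.2 3.2 0.0
   vertex 2.2 3.8 0.6
  endloop
 endfacet
 facet normal -0.540 -0.767 -0.347
  outer loop
   vertex 3.2 1.0 0.2
   vertex 2.2 0.8 2.2
   vertex 0.2 3.2 0.0
  endloop
 endfacet
 facet normal 0.921 0.353 -0.165
  outer loop
   vertex 3.2 1.0 0.2
   vertex 2.2 3.8 0.6
   vertex 3.4 1.6 2.6
  endloop
 endfacet
 facet normal 0.507 -0.845 0.169
  outer loop
   vertex 3.2 1.0 0.2
   vertex 3.4 1.6 2.6
   vertex 2.2 0.8 2.2
  endloop
 endfacet
 facet normal 0.785 0.592 0.180
  outer loop
   vertex 2.6 2.6 2.8
   vertex 3.4 1.6 2.6
   vertex 2.2 3.8 0.6
  endloop
 endfacet
 facet normal 0.490 0.800 0.347
  outer loop
   vertex 2.6 2.6 2.8
   vertex 2.2 3.8 0.6
   vertex 0.4 3.6 3.6
  endloop
 endfacet
 facet normal 0.483 0.216 0.849
  outer loop
   vertex 2.6 2.6 2.8
   vertex 1.2 1.8 3.8
   vertex 3.4 1.6 2.6
  endloop
 endfacet
 facet normal 0.441 0.290 0.849
  outer loop
   vertex 2.6 2.6 2.8
   vertex 0.4 3.6 3.6
   vertex 1.2 1.8 3.8
  endloop
 endfacet
 facet normal -0.207 0.945 -0.253
  outer loop
   vertex 0.8 3.6 1.0
   vertex 2.2 3.8 0.6
   vertex 0.2 3.2 0.0
  endloop
 endfacet
 facet normal -0.148 0.989 -0.023
  outer loop
   vertex 0.8 3.6 1.0
   vertex 0.4 3.6 3.6
   vertex 2.2 3.8 0.6
  endloop
 endfacet
 facet normal -0.468 0.881 -0.072
  outer loop
   vertex 0.8 3.6 1.0
   vertex 0.2 3.2 0.0
   vertex 0.4 3.6 3.6
  endloop
 endfacet
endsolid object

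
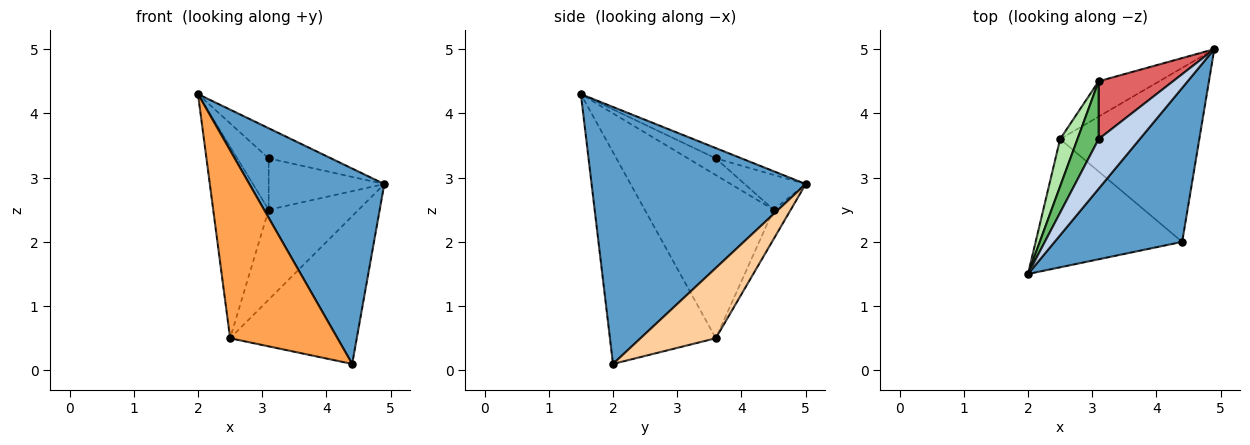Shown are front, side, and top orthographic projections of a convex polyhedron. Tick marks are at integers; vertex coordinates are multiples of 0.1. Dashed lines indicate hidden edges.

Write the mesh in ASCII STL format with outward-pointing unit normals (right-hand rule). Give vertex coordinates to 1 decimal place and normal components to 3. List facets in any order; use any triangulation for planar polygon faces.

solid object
 facet normal 0.780 -0.491 0.387
  outer loop
   vertex 4.4 2.0 0.1
   vertex 4.9 5.0 2.9
   vertex 2.0 1.5 4.3
  endloop
 endfacet
 facet normal -0.209 0.508 0.836
  outer loop
   vertex 3.1 3.6 3.3
   vertex 2.0 1.5 4.3
   vertex 4.9 5.0 2.9
  endloop
 endfacet
 facet normal -0.631 -0.641 -0.437
  outer loop
   vertex 2.5 3.6 0.5
   vertex 4.4 2.0 0.1
   vertex 2.0 1.5 4.3
  endloop
 endfacet
 facet normal 0.359 0.604 -0.711
  outer loop
   vertex 2.5 3.6 0.5
   vertex 4.9 5.0 2.9
   vertex 4.4 2.0 0.1
  endloop
 endfacet
 facet normal -0.507 0.572 0.644
  outer loop
   vertex 3.1 4.5 2.5
   vertex 2.0 1.5 4.3
   vertex 3.1 3.6 3.3
  endloop
 endfacet
 facet normal -0.914 0.394 0.097
  outer loop
   vertex 3.1 4.5 2.5
   vertex 2.5 3.6 0.5
   vertex 2.0 1.5 4.3
  endloop
 endfacet
 facet normal -0.331 0.627 0.705
  outer loop
   vertex 3.1 4.5 2.5
   vertex 3.1 3.6 3.3
   vertex 4.9 5.0 2.9
  endloop
 endfacet
 facet normal -0.175 0.916 -0.360
  outer loop
   vertex 3.1 4.5 2.5
   vertex 4.9 5.0 2.9
   vertex 2.5 3.6 0.5
  endloop
 endfacet
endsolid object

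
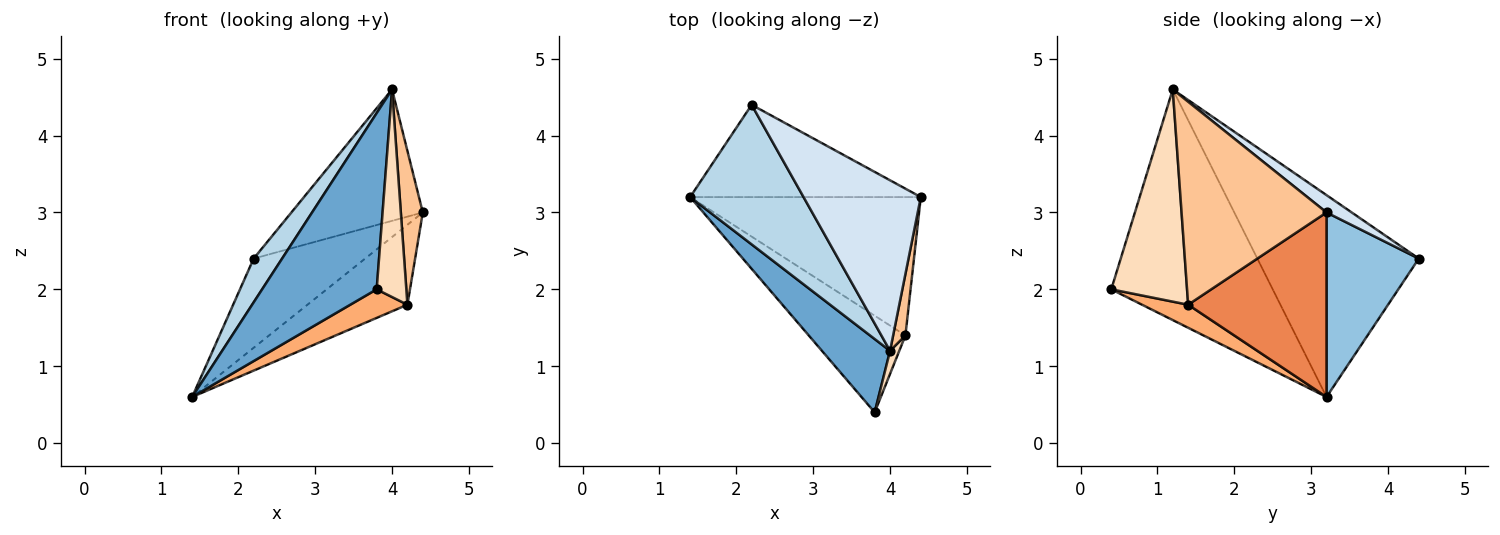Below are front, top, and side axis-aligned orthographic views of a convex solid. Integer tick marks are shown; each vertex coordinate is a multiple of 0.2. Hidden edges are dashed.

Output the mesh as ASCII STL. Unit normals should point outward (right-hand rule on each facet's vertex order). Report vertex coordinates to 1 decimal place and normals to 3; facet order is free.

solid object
 facet normal -0.793 -0.563 0.234
  outer loop
   vertex 4.0 1.2 4.6
   vertex 1.4 3.2 0.6
   vertex 3.8 0.4 2.0
  endloop
 endfacet
 facet normal 0.499 0.602 -0.623
  outer loop
   vertex 2.2 4.4 2.4
   vertex 4.4 3.2 3.0
   vertex 1.4 3.2 0.6
  endloop
 endfacet
 facet normal -0.862 -0.152 0.484
  outer loop
   vertex 2.2 4.4 2.4
   vertex 1.4 3.2 0.6
   vertex 4.0 1.2 4.6
  endloop
 endfacet
 facet normal 0.116 0.606 0.787
  outer loop
   vertex 2.2 4.4 2.4
   vertex 4.0 1.2 4.6
   vertex 4.4 3.2 3.0
  endloop
 endfacet
 facet normal 0.569 0.411 -0.712
  outer loop
   vertex 4.2 1.4 1.8
   vertex 1.4 3.2 0.6
   vertex 4.4 3.2 3.0
  endloop
 endfacet
 facet normal 0.223 -0.276 -0.935
  outer loop
   vertex 4.2 1.4 1.8
   vertex 3.8 0.4 2.0
   vertex 1.4 3.2 0.6
  endloop
 endfacet
 facet normal 0.987 -0.150 0.060
  outer loop
   vertex 4.2 1.4 1.8
   vertex 4.4 3.2 3.0
   vertex 4.0 1.2 4.6
  endloop
 endfacet
 facet normal 0.930 -0.364 0.040
  outer loop
   vertex 4.2 1.4 1.8
   vertex 4.0 1.2 4.6
   vertex 3.8 0.4 2.0
  endloop
 endfacet
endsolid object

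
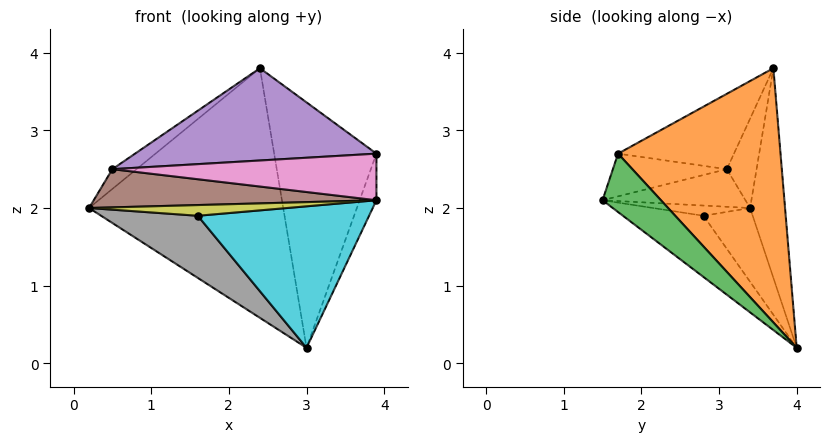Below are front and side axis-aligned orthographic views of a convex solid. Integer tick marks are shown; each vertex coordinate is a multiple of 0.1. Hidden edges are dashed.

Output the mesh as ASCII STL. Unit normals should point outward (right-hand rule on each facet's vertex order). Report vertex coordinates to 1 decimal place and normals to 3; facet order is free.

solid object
 facet normal -0.177 0.983 0.052
  outer loop
   vertex 2.4 3.7 3.8
   vertex 3.0 4.0 0.2
   vertex 0.2 3.4 2.0
  endloop
 endfacet
 facet normal 0.832 0.524 0.182
  outer loop
   vertex 2.4 3.7 3.8
   vertex 3.9 1.7 2.7
   vertex 3.0 4.0 0.2
  endloop
 endfacet
 facet normal 0.957 0.275 -0.092
  outer loop
   vertex 3.9 1.5 2.1
   vertex 3.0 4.0 0.2
   vertex 3.9 1.7 2.7
  endloop
 endfacet
 facet normal -0.593 0.482 0.645
  outer loop
   vertex 0.5 3.1 2.5
   vertex 2.4 3.7 3.8
   vertex 0.2 3.4 2.0
  endloop
 endfacet
 facet normal -0.299 -0.622 0.724
  outer loop
   vertex 0.5 3.1 2.5
   vertex 3.9 1.7 2.7
   vertex 2.4 3.7 3.8
  endloop
 endfacet
 facet normal -0.436 -0.863 -0.256
  outer loop
   vertex 0.5 3.1 2.5
   vertex 0.2 3.4 2.0
   vertex 3.9 1.5 2.1
  endloop
 endfacet
 facet normal -0.379 -0.878 0.293
  outer loop
   vertex 0.5 3.1 2.5
   vertex 3.9 1.5 2.1
   vertex 3.9 1.7 2.7
  endloop
 endfacet
 facet normal -0.320 -0.629 -0.708
  outer loop
   vertex 1.6 2.8 1.9
   vertex 0.2 3.4 2.0
   vertex 3.0 4.0 0.2
  endloop
 endfacet
 facet normal -0.348 -0.710 -0.612
  outer loop
   vertex 1.6 2.8 1.9
   vertex 3.9 1.5 2.1
   vertex 0.2 3.4 2.0
  endloop
 endfacet
 facet normal -0.302 -0.643 -0.703
  outer loop
   vertex 1.6 2.8 1.9
   vertex 3.0 4.0 0.2
   vertex 3.9 1.5 2.1
  endloop
 endfacet
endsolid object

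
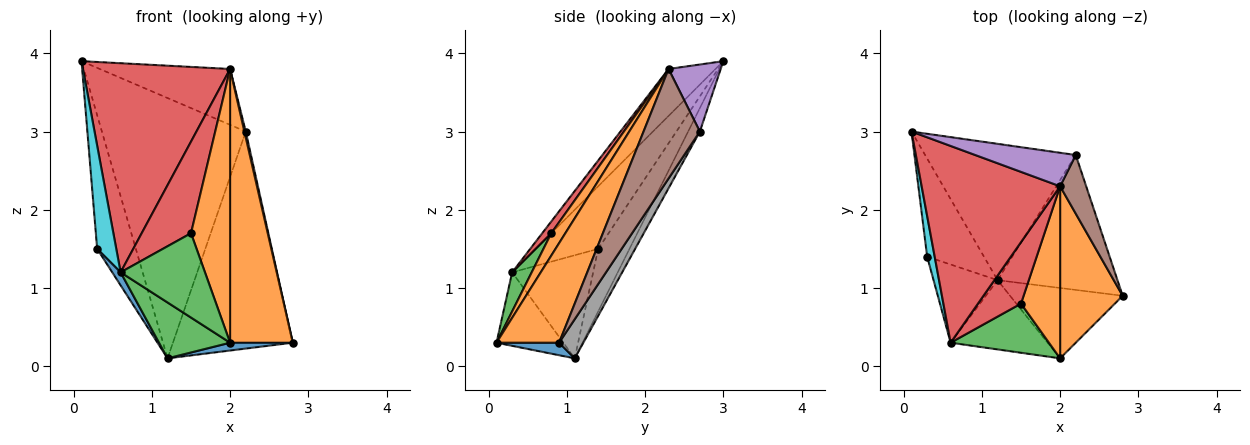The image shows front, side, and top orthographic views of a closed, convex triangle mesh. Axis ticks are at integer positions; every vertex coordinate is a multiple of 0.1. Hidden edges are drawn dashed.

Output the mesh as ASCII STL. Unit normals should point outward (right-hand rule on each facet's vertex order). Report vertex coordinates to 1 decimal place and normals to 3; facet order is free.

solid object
 facet normal 0.110 -0.110 -0.988
  outer loop
   vertex 1.2 1.1 0.1
   vertex 2.8 0.9 0.3
   vertex 2.0 0.1 0.3
  endloop
 endfacet
 facet normal 0.646 -0.646 0.406
  outer loop
   vertex 2.0 2.3 3.8
   vertex 2.0 0.1 0.3
   vertex 2.8 0.9 0.3
  endloop
 endfacet
 facet normal -0.508 -0.541 -0.670
  outer loop
   vertex 0.6 0.3 1.2
   vertex 1.2 1.1 0.1
   vertex 2.0 0.1 0.3
  endloop
 endfacet
 facet normal -0.226 -0.709 0.668
  outer loop
   vertex 0.6 0.3 1.2
   vertex 2.0 2.3 3.8
   vertex 0.1 3.0 3.9
  endloop
 endfacet
 facet normal 0.324 0.811 0.487
  outer loop
   vertex 2.2 2.7 3.0
   vertex 0.1 3.0 3.9
   vertex 2.0 2.3 3.8
  endloop
 endfacet
 facet normal 0.973 -0.023 0.232
  outer loop
   vertex 2.2 2.7 3.0
   vertex 2.0 2.3 3.8
   vertex 2.8 0.9 0.3
  endloop
 endfacet
 facet normal -0.072 0.884 -0.463
  outer loop
   vertex 2.2 2.7 3.0
   vertex 1.2 1.1 0.1
   vertex 0.1 3.0 3.9
  endloop
 endfacet
 facet normal 0.170 0.837 -0.520
  outer loop
   vertex 2.2 2.7 3.0
   vertex 2.8 0.9 0.3
   vertex 1.2 1.1 0.1
  endloop
 endfacet
 facet normal -0.546 0.675 -0.496
  outer loop
   vertex 0.3 1.4 1.5
   vertex 0.1 3.0 3.9
   vertex 1.2 1.1 0.1
  endloop
 endfacet
 facet normal -0.950 -0.290 0.114
  outer loop
   vertex 0.3 1.4 1.5
   vertex 0.6 0.3 1.2
   vertex 0.1 3.0 3.9
  endloop
 endfacet
 facet normal -0.846 -0.088 -0.525
  outer loop
   vertex 0.3 1.4 1.5
   vertex 1.2 1.1 0.1
   vertex 0.6 0.3 1.2
  endloop
 endfacet
 facet normal 0.292 -0.810 0.509
  outer loop
   vertex 1.5 0.8 1.7
   vertex 2.0 0.1 0.3
   vertex 2.0 2.3 3.8
  endloop
 endfacet
 facet normal 0.196 -0.847 0.494
  outer loop
   vertex 1.5 0.8 1.7
   vertex 0.6 0.3 1.2
   vertex 2.0 0.1 0.3
  endloop
 endfacet
 facet normal 0.150 -0.821 0.551
  outer loop
   vertex 1.5 0.8 1.7
   vertex 2.0 2.3 3.8
   vertex 0.6 0.3 1.2
  endloop
 endfacet
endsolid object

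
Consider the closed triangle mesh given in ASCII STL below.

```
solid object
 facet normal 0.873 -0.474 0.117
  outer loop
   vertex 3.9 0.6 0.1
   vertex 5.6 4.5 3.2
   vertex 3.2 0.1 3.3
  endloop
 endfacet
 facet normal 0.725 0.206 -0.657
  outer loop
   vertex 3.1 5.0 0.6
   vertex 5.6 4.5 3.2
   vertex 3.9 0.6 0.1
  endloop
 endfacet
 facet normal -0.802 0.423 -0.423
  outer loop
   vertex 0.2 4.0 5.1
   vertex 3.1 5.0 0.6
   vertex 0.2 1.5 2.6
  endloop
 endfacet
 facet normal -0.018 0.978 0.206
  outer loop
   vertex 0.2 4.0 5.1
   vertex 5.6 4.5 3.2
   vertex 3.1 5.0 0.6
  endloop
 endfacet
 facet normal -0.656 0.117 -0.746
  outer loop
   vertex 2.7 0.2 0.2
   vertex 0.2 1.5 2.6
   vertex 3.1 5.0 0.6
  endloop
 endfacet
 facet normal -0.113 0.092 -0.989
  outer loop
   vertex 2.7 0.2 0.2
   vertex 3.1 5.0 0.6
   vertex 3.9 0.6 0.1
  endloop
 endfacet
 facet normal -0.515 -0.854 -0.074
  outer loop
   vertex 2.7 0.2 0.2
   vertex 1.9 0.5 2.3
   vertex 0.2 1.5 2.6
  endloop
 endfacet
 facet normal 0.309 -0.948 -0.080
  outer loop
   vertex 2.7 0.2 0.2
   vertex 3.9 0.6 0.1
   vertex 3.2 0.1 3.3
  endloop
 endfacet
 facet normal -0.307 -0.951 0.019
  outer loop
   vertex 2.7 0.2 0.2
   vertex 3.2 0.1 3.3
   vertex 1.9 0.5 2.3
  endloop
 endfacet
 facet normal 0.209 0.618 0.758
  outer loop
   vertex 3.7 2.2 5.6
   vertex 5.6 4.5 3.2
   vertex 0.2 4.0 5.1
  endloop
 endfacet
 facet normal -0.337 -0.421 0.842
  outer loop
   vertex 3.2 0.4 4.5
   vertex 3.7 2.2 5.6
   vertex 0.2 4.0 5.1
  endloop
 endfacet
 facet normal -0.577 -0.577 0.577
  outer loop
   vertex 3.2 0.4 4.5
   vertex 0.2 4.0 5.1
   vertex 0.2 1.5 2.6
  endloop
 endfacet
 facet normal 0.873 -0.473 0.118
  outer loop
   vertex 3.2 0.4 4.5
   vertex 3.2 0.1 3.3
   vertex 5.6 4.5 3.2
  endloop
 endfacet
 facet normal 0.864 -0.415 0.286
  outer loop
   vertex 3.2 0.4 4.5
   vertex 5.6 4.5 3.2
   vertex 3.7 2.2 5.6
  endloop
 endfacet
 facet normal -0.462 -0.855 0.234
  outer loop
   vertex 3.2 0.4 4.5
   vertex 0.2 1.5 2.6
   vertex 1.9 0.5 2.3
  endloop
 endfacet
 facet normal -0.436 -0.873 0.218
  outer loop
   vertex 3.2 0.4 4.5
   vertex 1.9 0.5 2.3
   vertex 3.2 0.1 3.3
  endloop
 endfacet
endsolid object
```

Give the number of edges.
24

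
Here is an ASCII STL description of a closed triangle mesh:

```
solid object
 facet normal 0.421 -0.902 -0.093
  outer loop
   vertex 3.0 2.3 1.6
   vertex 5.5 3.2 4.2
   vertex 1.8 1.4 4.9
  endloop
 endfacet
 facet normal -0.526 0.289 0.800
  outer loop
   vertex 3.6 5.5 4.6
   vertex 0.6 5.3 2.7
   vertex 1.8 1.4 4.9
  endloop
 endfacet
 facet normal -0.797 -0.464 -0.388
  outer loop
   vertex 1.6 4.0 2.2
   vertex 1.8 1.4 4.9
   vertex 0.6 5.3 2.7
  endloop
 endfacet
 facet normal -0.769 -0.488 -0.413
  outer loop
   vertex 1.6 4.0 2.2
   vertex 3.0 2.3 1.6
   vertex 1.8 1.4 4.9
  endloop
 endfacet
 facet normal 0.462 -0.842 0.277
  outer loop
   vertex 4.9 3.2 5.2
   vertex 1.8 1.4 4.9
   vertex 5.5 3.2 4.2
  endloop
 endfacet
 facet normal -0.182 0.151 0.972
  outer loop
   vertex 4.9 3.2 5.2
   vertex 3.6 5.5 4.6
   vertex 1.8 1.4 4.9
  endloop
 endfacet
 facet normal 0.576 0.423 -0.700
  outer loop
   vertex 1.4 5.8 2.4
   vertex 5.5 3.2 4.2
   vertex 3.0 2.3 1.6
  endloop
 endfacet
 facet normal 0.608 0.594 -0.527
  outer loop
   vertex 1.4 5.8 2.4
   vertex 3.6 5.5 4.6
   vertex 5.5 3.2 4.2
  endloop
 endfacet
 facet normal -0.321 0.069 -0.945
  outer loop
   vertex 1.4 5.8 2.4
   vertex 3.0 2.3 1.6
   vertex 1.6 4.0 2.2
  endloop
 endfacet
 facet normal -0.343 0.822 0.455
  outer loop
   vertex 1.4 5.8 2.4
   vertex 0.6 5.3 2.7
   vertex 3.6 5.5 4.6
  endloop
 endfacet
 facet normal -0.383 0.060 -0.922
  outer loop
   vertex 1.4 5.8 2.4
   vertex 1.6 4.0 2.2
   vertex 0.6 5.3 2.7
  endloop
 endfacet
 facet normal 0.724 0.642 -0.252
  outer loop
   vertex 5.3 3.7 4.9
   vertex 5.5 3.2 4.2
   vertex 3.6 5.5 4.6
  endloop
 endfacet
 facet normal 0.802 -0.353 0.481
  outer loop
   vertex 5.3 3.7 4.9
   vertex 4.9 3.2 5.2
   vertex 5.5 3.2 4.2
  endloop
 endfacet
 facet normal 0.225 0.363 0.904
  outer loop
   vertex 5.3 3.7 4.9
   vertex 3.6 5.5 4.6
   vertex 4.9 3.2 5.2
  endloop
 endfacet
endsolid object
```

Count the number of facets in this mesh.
14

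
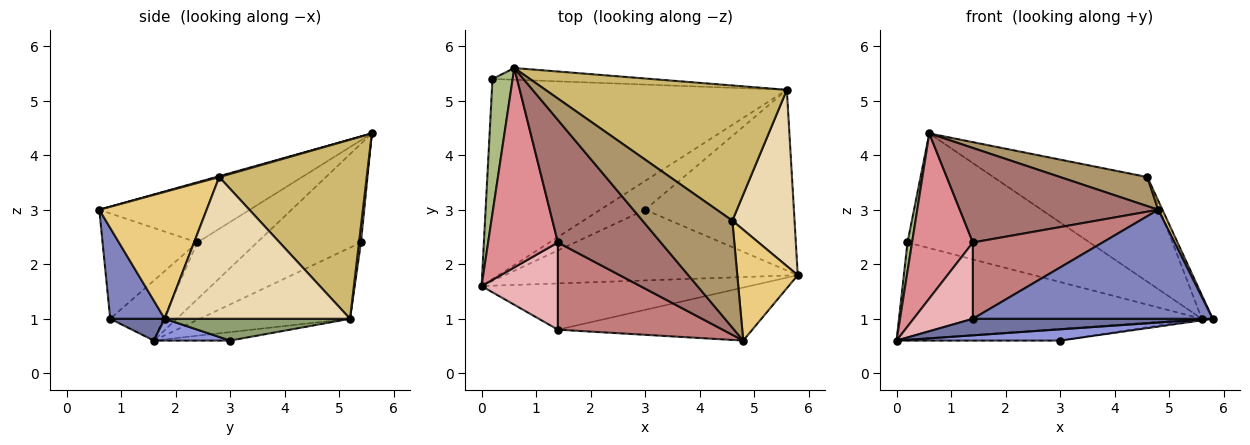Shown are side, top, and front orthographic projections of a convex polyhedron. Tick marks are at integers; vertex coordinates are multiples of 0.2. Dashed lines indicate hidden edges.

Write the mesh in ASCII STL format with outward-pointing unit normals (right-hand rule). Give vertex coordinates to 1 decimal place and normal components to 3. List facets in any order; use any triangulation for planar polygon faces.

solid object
 facet normal 0.076 -0.336 -0.939
  outer loop
   vertex 1.4 0.8 1.0
   vertex 0.0 1.6 0.6
   vertex 5.8 1.8 1.0
  endloop
 endfacet
 facet normal 0.200 -0.881 -0.429
  outer loop
   vertex 1.4 0.8 1.0
   vertex 5.8 1.8 1.0
   vertex 4.8 0.6 3.0
  endloop
 endfacet
 facet normal 0.073 -0.157 -0.985
  outer loop
   vertex 3.0 3.0 0.6
   vertex 5.8 1.8 1.0
   vertex 0.0 1.6 0.6
  endloop
 endfacet
 facet normal -0.173 0.370 -0.913
  outer loop
   vertex 3.0 3.0 0.6
   vertex 0.0 1.6 0.6
   vertex 5.6 5.2 1.0
  endloop
 endfacet
 facet normal 0.145 0.009 -0.989
  outer loop
   vertex 3.0 3.0 0.6
   vertex 5.6 5.2 1.0
   vertex 5.8 1.8 1.0
  endloop
 endfacet
 facet normal -0.979 -0.043 0.200
  outer loop
   vertex 0.2 5.4 2.4
   vertex 0.0 1.6 0.6
   vertex 0.6 5.6 4.4
  endloop
 endfacet
 facet normal -0.212 0.427 -0.879
  outer loop
   vertex 0.2 5.4 2.4
   vertex 5.6 5.2 1.0
   vertex 0.0 1.6 0.6
  endloop
 endfacet
 facet normal 0.011 0.995 -0.102
  outer loop
   vertex 0.2 5.4 2.4
   vertex 0.6 5.6 4.4
   vertex 5.6 5.2 1.0
  endloop
 endfacet
 facet normal 0.009 -0.262 0.965
  outer loop
   vertex 4.6 2.8 3.6
   vertex 0.6 5.6 4.4
   vertex 4.8 0.6 3.0
  endloop
 endfacet
 facet normal 0.506 0.528 0.682
  outer loop
   vertex 4.6 2.8 3.6
   vertex 5.6 5.2 1.0
   vertex 0.6 5.6 4.4
  endloop
 endfacet
 facet normal 0.902 -0.035 0.430
  outer loop
   vertex 4.6 2.8 3.6
   vertex 4.8 0.6 3.0
   vertex 5.8 1.8 1.0
  endloop
 endfacet
 facet normal 0.914 0.054 0.401
  outer loop
   vertex 4.6 2.8 3.6
   vertex 5.8 1.8 1.0
   vertex 5.6 5.2 1.0
  endloop
 endfacet
 facet normal -0.420 -0.554 0.719
  outer loop
   vertex 1.4 2.4 2.4
   vertex 4.8 0.6 3.0
   vertex 0.6 5.6 4.4
  endloop
 endfacet
 facet normal -0.434 -0.593 0.678
  outer loop
   vertex 1.4 2.4 2.4
   vertex 1.4 0.8 1.0
   vertex 4.8 0.6 3.0
  endloop
 endfacet
 facet normal -0.530 -0.541 0.653
  outer loop
   vertex 1.4 2.4 2.4
   vertex 0.6 5.6 4.4
   vertex 0.0 1.6 0.6
  endloop
 endfacet
 facet normal -0.509 -0.567 0.648
  outer loop
   vertex 1.4 2.4 2.4
   vertex 0.0 1.6 0.6
   vertex 1.4 0.8 1.0
  endloop
 endfacet
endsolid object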